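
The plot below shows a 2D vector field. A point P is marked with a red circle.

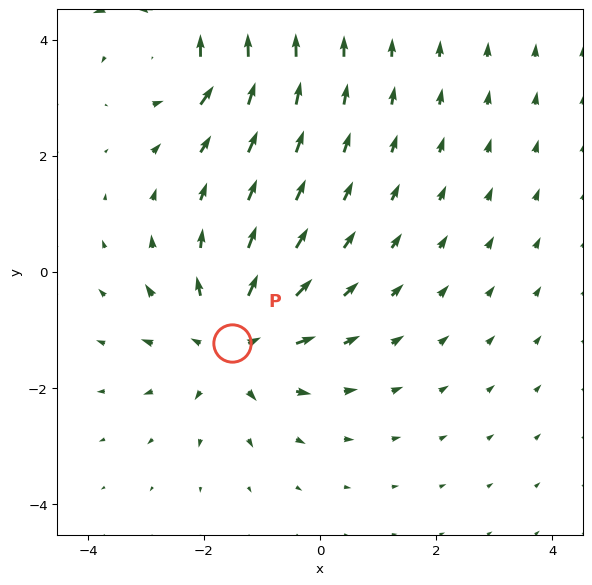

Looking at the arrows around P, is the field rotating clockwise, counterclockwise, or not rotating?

Near P at (-1.5, -1.2) the arrows show no circulation. The curl there is ≈0.

not rotating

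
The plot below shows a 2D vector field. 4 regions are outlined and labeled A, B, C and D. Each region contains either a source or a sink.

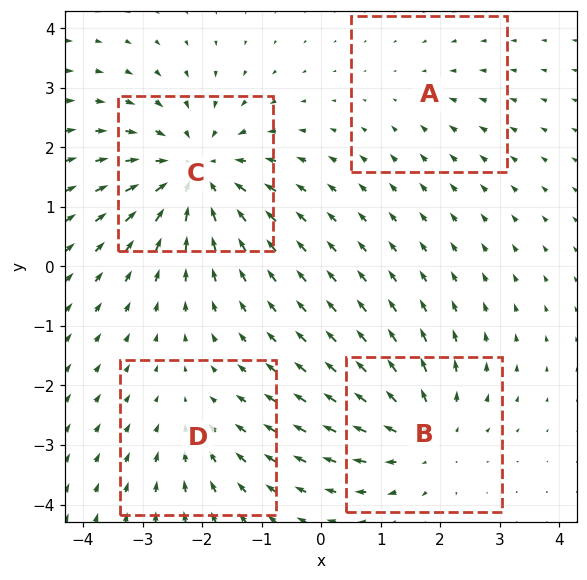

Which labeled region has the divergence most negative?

Divergence at each region's feature centre — A: about -2, B: about +5, C: about -7, D: about -3. Region C is most negative.

C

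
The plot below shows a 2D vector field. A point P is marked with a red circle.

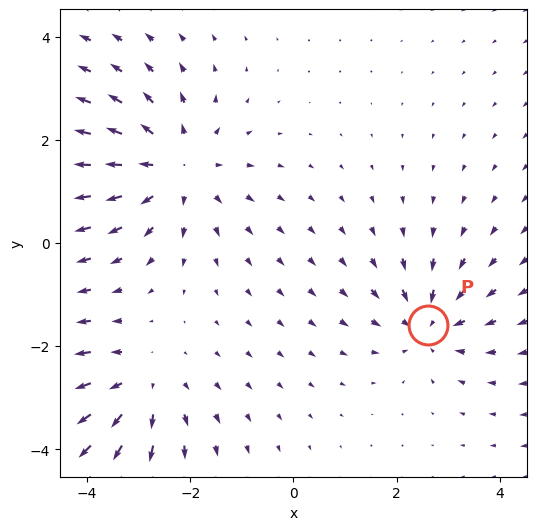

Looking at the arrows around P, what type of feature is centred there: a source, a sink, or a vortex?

sink

At P (2.6, -1.6) the arrows converge inward. Divergence about -3, curl ≈0 — negative divergence with near-zero curl is a sink.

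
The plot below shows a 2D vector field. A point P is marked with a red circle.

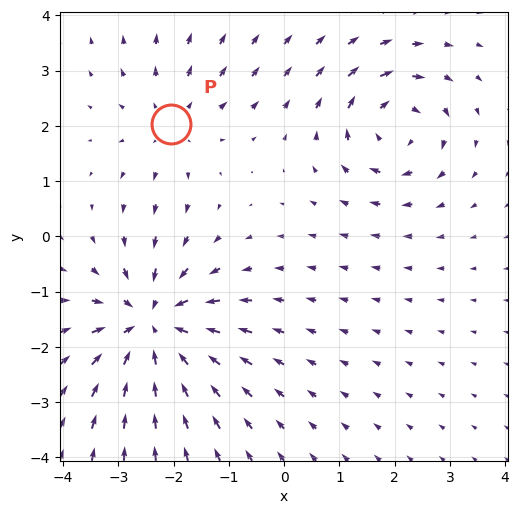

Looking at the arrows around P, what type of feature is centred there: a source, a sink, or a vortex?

At P (-2.0, 2.0) the arrows spread outward. Divergence about +2, curl ≈0 — positive divergence with near-zero curl is a source.

source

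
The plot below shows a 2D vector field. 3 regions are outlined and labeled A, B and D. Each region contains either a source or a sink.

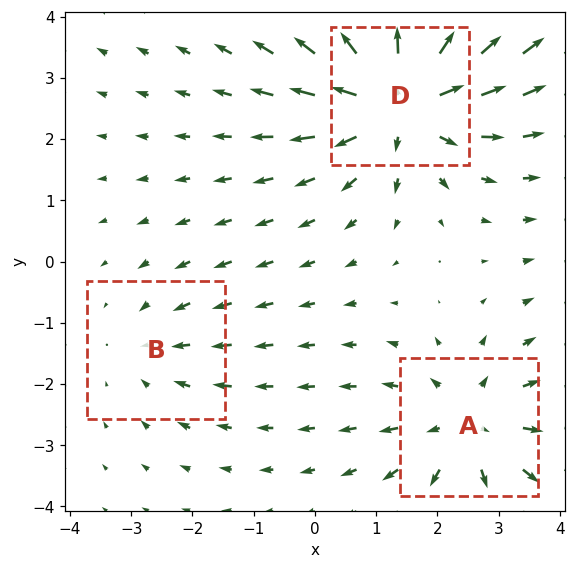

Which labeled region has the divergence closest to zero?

B

Divergence at each region's feature centre — A: about +3, B: about -2, D: about +5. Region B is closest to zero.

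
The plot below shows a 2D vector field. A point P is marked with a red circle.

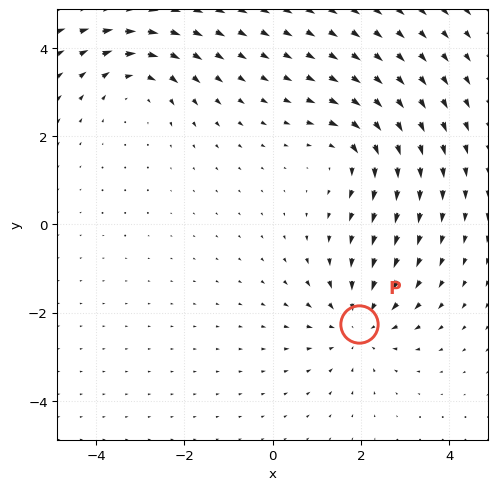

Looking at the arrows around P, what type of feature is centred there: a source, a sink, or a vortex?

At P (1.9, -2.3) the arrows converge inward. Divergence about -3, curl ≈0 — negative divergence with near-zero curl is a sink.

sink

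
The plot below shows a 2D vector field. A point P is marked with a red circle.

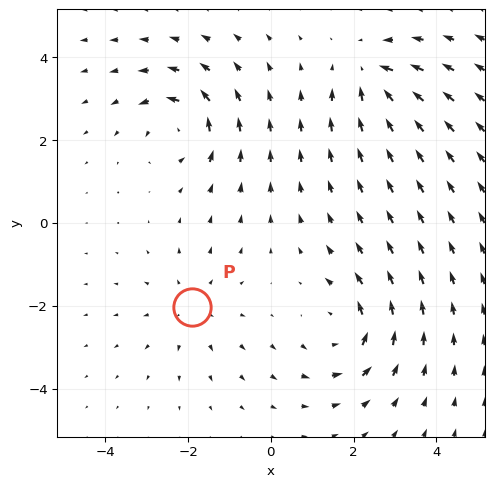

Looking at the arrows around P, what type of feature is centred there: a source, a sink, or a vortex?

At P (-1.9, -2.0) the arrows spread outward. Divergence about +3, curl ≈0 — positive divergence with near-zero curl is a source.

source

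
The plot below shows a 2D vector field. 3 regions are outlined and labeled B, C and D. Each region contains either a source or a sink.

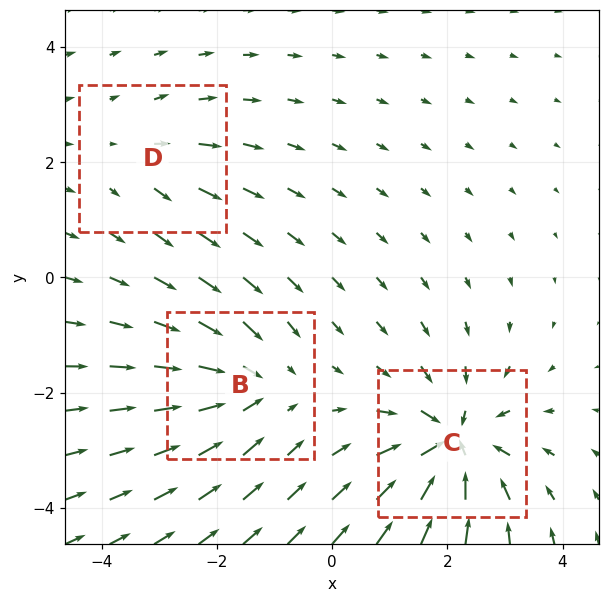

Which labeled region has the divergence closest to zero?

Divergence at each region's feature centre — B: about -4, C: about -6, D: about +2. Region D is closest to zero.

D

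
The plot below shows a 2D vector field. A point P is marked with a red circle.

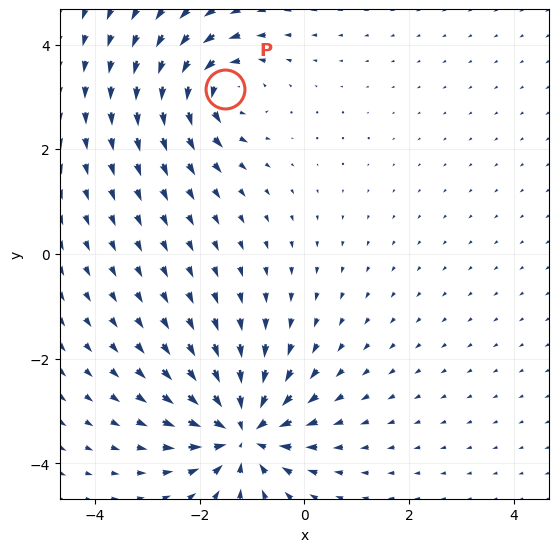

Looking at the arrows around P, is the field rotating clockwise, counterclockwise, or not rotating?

counterclockwise

Near P at (-1.5, 3.1) the arrows circulate counterclockwise. The curl (z-component) there is about +4; positive curl means counterclockwise rotation.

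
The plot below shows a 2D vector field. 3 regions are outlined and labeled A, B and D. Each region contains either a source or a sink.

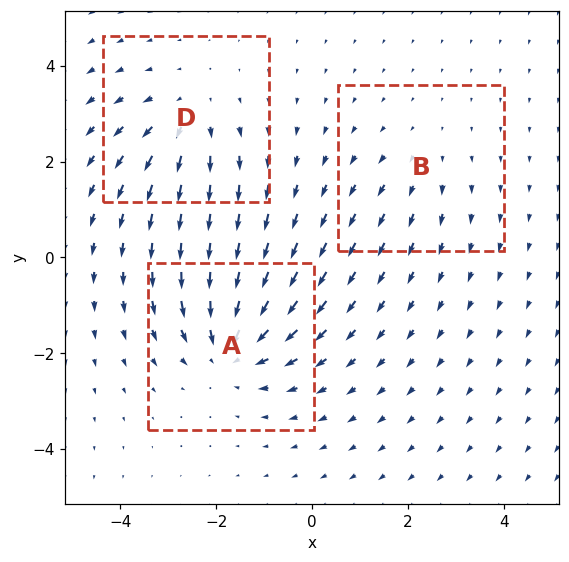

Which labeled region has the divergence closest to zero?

B

Divergence at each region's feature centre — A: about -4, B: about +2, D: about +3. Region B is closest to zero.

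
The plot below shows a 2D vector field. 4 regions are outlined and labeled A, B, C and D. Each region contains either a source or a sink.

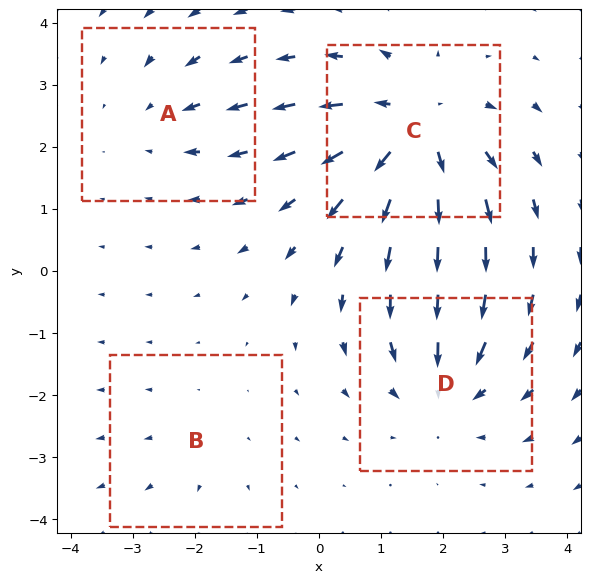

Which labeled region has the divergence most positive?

Divergence at each region's feature centre — A: about -3, B: about +2, C: about +6, D: about -4. Region C is most positive.

C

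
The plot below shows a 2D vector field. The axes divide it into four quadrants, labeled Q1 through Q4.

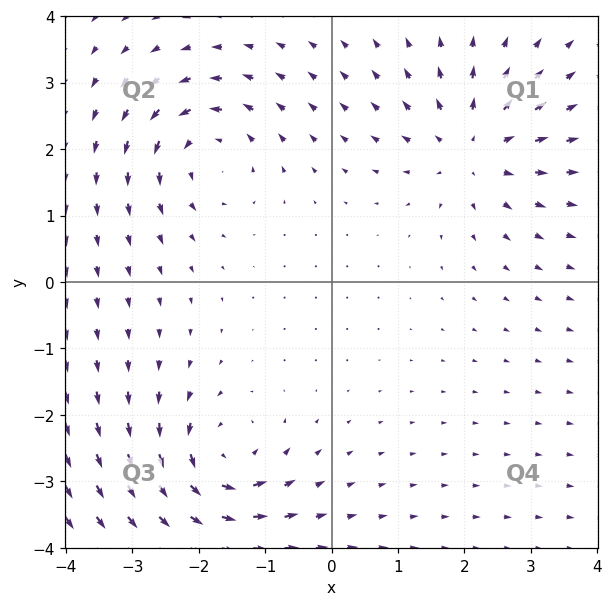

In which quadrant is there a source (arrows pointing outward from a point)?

The source sits at approximately (2.1, 2.0), which lies in quadrant Q1. The divergence there is about +3, positive as expected for a source.

Q1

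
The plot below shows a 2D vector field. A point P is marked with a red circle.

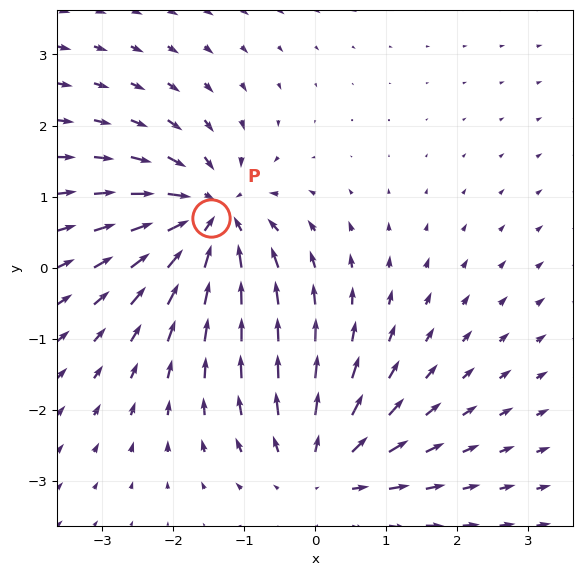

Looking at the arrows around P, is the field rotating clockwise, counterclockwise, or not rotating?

Near P at (-1.5, 0.7) the arrows show no circulation. The curl there is ≈0.

not rotating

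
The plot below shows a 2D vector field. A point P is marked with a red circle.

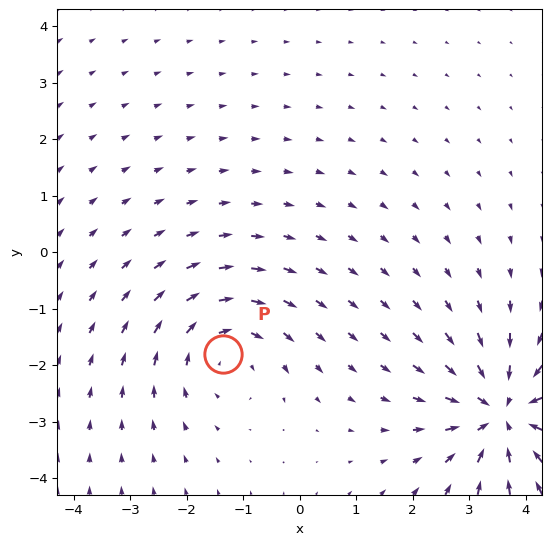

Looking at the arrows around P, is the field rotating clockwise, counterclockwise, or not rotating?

Near P at (-1.4, -1.8) the arrows circulate clockwise. The curl (z-component) there is about -3; negative curl means clockwise rotation.

clockwise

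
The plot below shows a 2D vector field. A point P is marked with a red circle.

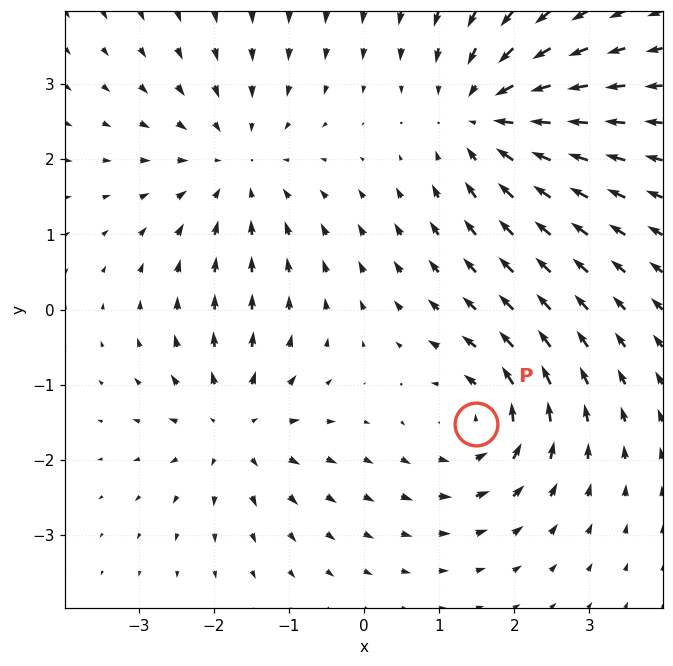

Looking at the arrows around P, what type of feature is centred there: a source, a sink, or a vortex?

At P (1.5, -1.5) the arrows circulate counterclockwise. Divergence ≈0, curl about +4 — near-zero divergence with nonzero curl is a vortex.

vortex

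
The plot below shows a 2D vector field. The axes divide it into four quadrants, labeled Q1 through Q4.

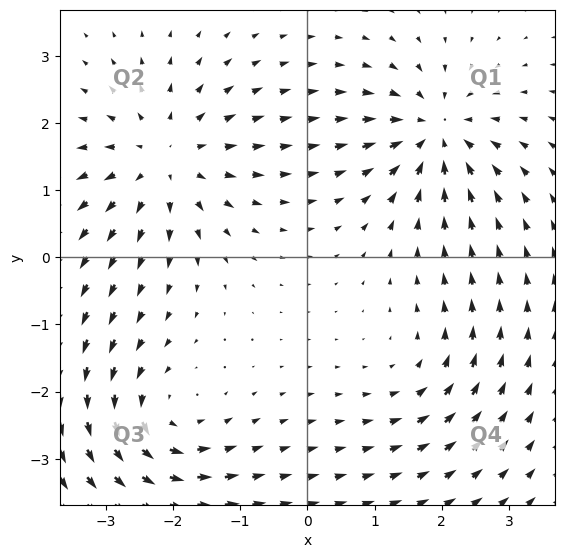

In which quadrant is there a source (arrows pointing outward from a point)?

Q2

The source sits at approximately (-2.1, 1.5), which lies in quadrant Q2. The divergence there is about +5, positive as expected for a source.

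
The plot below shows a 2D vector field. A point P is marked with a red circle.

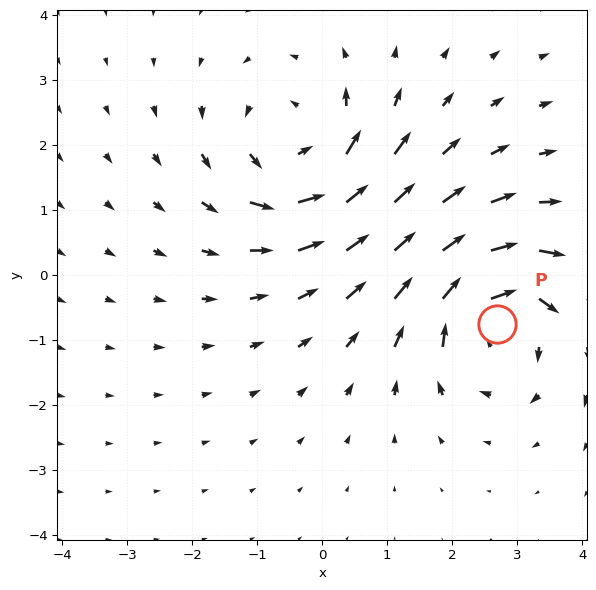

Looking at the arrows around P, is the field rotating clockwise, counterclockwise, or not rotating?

clockwise

Near P at (2.7, -0.8) the arrows circulate clockwise. The curl (z-component) there is about -5; negative curl means clockwise rotation.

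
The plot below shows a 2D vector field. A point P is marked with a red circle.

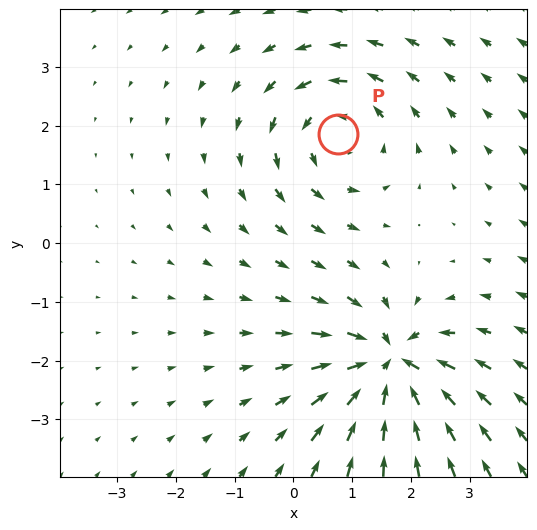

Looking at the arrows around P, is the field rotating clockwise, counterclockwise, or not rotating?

counterclockwise

Near P at (0.8, 1.8) the arrows circulate counterclockwise. The curl (z-component) there is about +3; positive curl means counterclockwise rotation.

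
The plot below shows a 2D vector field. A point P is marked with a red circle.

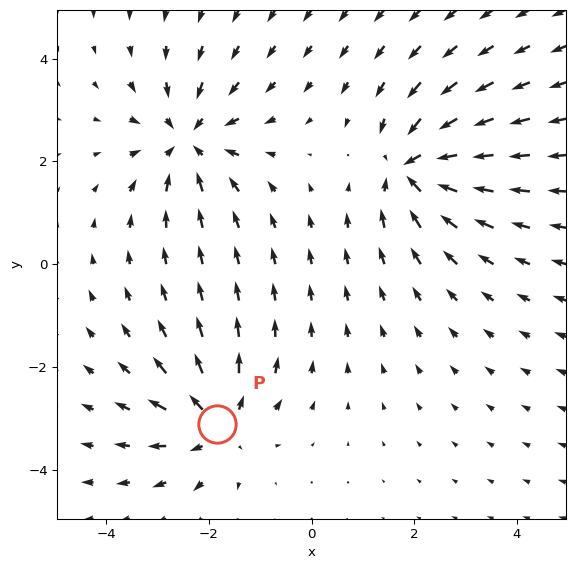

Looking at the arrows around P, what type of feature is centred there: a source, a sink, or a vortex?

source

At P (-1.8, -3.1) the arrows spread outward. Divergence about +5, curl ≈0 — positive divergence with near-zero curl is a source.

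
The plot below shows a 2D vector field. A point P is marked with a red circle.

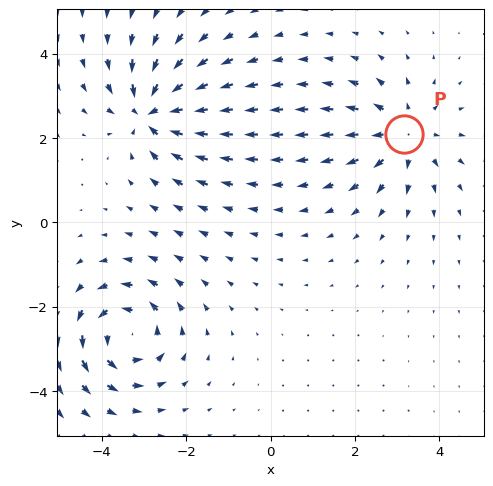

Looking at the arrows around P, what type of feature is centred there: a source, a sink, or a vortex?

source

At P (3.2, 2.1) the arrows spread outward. Divergence about +4, curl ≈0 — positive divergence with near-zero curl is a source.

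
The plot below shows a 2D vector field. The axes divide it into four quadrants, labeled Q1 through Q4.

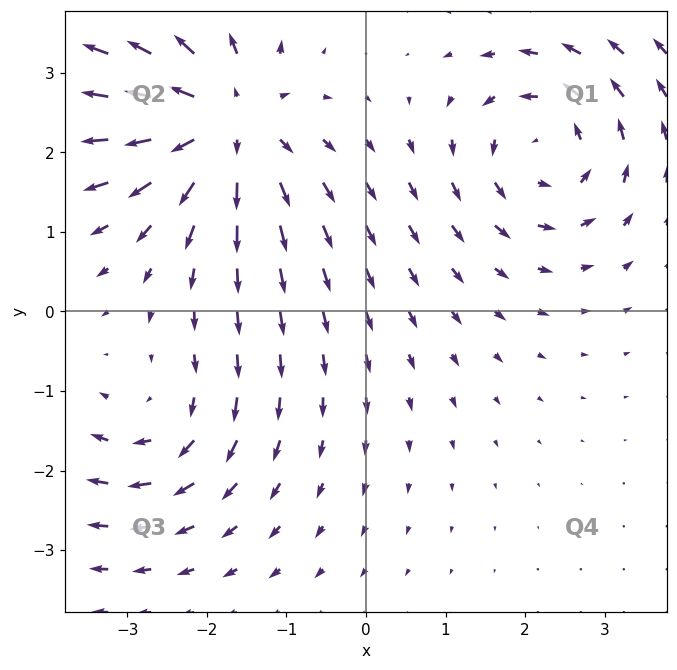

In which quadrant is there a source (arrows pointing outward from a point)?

The source sits at approximately (-1.8, 2.4), which lies in quadrant Q2. The divergence there is about +5, positive as expected for a source.

Q2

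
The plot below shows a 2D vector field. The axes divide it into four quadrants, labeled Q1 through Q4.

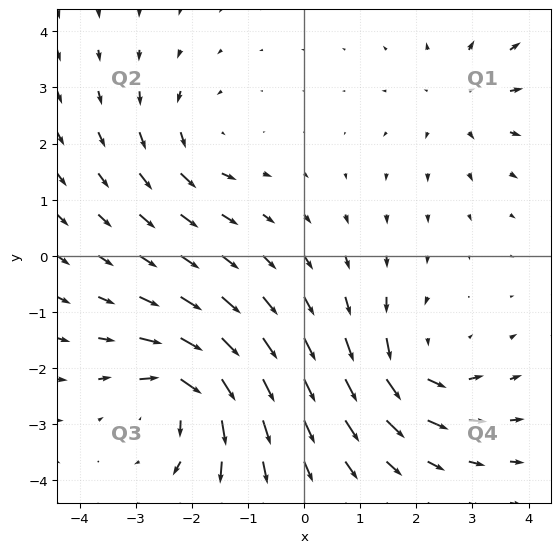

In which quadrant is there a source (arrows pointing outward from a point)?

Q1

The source sits at approximately (2.8, 2.8), which lies in quadrant Q1. The divergence there is about +3, positive as expected for a source.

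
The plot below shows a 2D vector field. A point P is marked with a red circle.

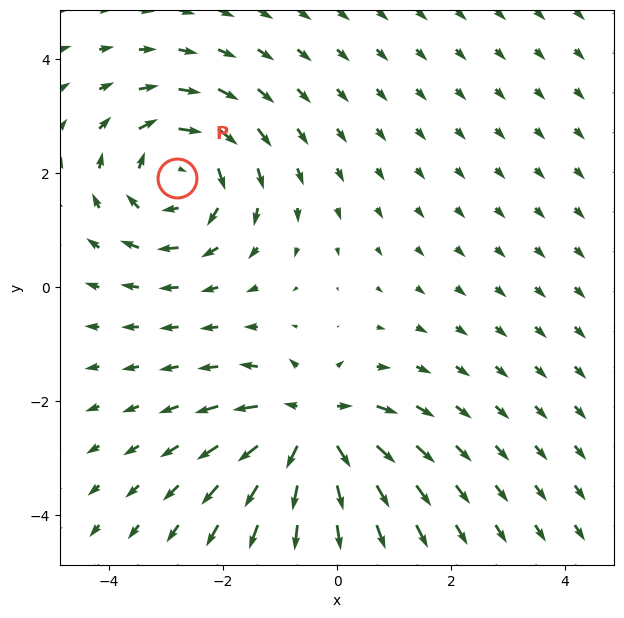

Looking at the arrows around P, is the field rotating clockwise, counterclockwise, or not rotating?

Near P at (-2.8, 1.9) the arrows circulate clockwise. The curl (z-component) there is about -3; negative curl means clockwise rotation.

clockwise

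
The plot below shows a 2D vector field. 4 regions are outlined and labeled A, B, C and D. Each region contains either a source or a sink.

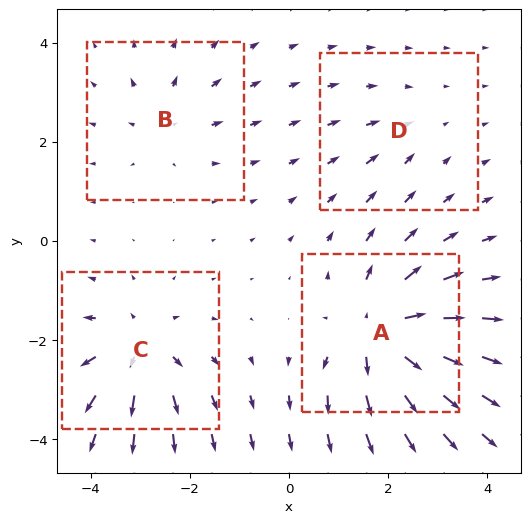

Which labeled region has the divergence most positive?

A

Divergence at each region's feature centre — A: about +8, B: about +3, C: about +6, D: about -2. Region A is most positive.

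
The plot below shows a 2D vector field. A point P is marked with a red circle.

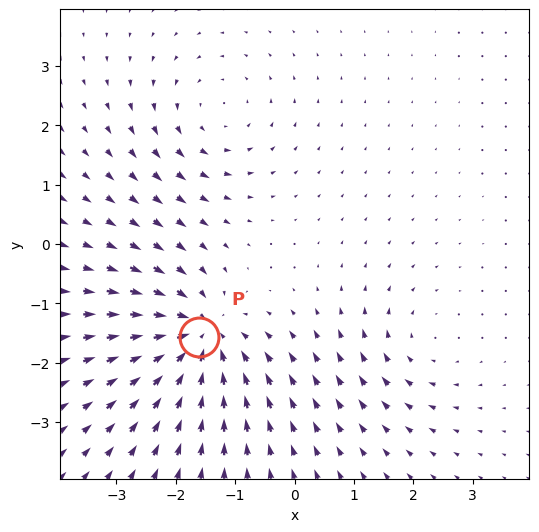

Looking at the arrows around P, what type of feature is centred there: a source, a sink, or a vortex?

sink

At P (-1.6, -1.6) the arrows converge inward. Divergence about -6, curl ≈0 — negative divergence with near-zero curl is a sink.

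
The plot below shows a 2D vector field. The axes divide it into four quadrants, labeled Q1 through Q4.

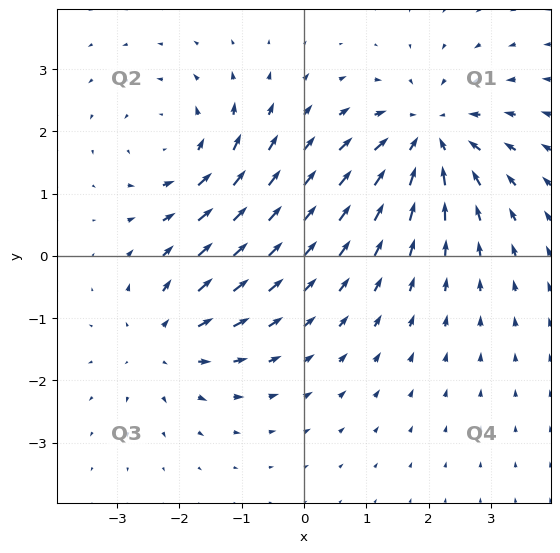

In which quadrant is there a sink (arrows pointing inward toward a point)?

Q1

The sink sits at approximately (2.0, 1.9), which lies in quadrant Q1. The divergence there is about -5, negative as expected for a sink.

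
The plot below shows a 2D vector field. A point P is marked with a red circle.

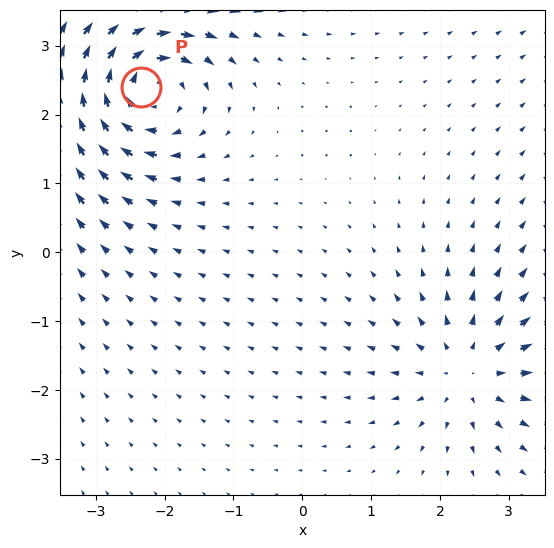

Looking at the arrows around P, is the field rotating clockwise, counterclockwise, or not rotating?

Near P at (-2.3, 2.4) the arrows circulate clockwise. The curl (z-component) there is about -6; negative curl means clockwise rotation.

clockwise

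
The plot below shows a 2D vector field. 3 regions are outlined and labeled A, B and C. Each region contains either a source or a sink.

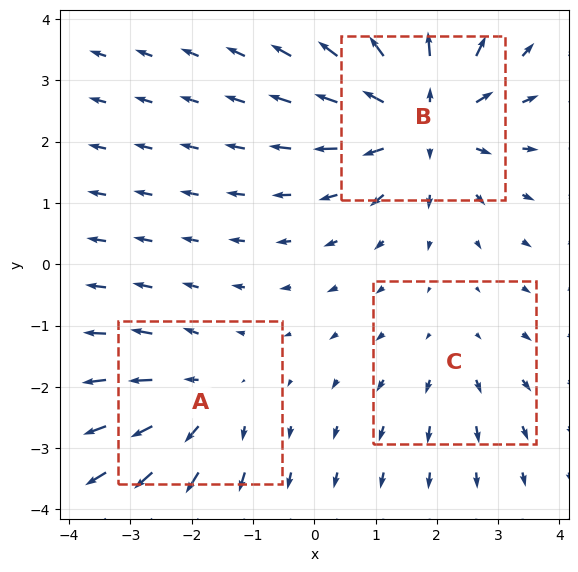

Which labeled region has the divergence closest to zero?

Divergence at each region's feature centre — A: about +3, B: about +5, C: about +2. Region C is closest to zero.

C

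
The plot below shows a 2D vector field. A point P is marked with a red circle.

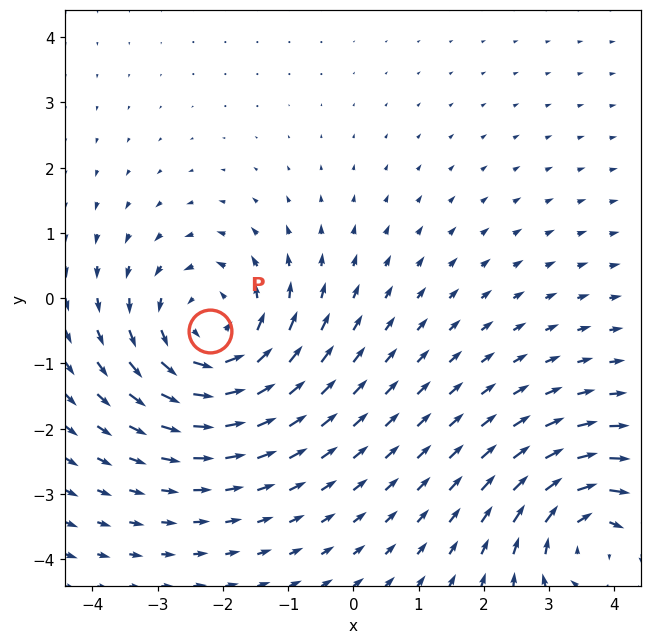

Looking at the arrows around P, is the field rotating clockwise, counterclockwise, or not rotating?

counterclockwise

Near P at (-2.2, -0.5) the arrows circulate counterclockwise. The curl (z-component) there is about +4; positive curl means counterclockwise rotation.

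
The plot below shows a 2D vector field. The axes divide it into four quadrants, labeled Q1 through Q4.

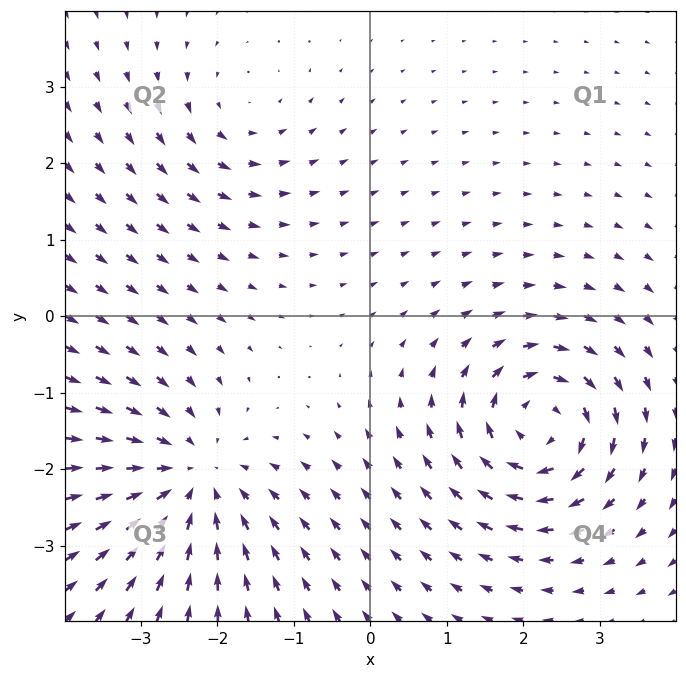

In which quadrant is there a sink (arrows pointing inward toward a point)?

The sink sits at approximately (-2.3, -2.1), which lies in quadrant Q3. The divergence there is about -4, negative as expected for a sink.

Q3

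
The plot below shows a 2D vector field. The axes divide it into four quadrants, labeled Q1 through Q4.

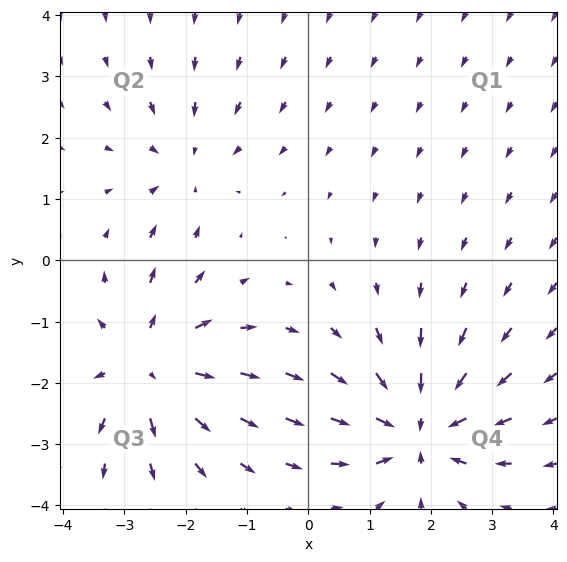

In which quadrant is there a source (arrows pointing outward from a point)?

The source sits at approximately (-2.6, -1.7), which lies in quadrant Q3. The divergence there is about +4, positive as expected for a source.

Q3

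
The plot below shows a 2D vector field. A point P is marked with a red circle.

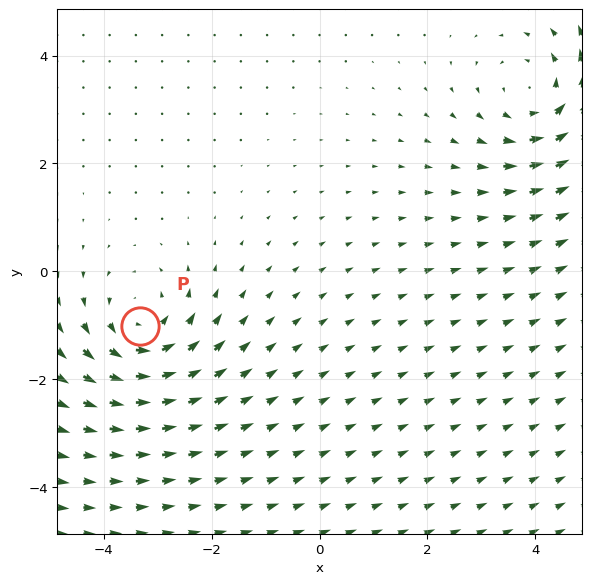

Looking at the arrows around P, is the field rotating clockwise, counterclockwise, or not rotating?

Near P at (-3.3, -1.0) the arrows circulate counterclockwise. The curl (z-component) there is about +4; positive curl means counterclockwise rotation.

counterclockwise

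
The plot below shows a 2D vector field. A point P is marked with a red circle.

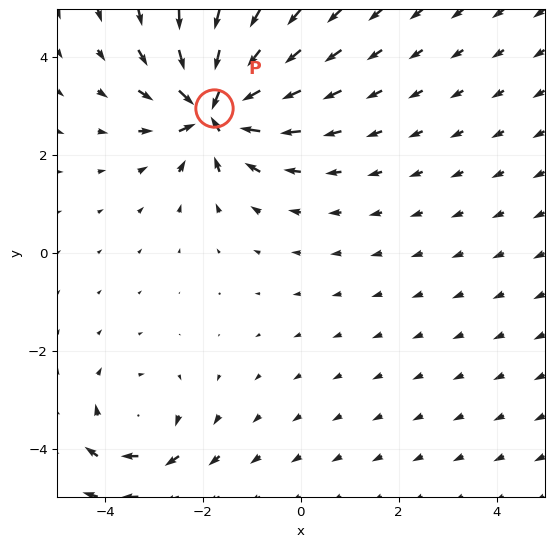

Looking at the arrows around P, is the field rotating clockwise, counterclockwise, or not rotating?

not rotating

Near P at (-1.8, 3.0) the arrows show no circulation. The curl there is ≈0.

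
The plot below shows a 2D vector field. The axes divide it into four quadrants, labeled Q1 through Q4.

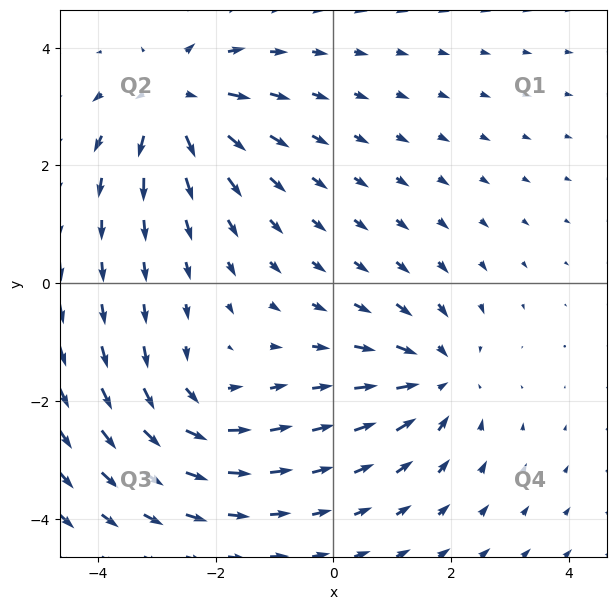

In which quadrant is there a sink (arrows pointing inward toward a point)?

Q4

The sink sits at approximately (1.7, -1.6), which lies in quadrant Q4. The divergence there is about -4, negative as expected for a sink.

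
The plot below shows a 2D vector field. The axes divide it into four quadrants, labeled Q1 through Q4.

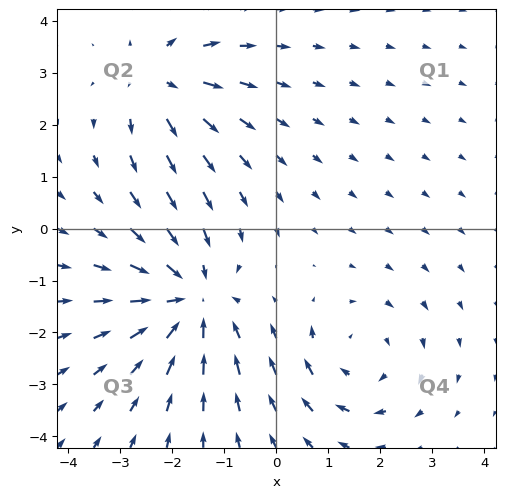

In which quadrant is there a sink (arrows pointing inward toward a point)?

The sink sits at approximately (-1.7, -1.4), which lies in quadrant Q3. The divergence there is about -4, negative as expected for a sink.

Q3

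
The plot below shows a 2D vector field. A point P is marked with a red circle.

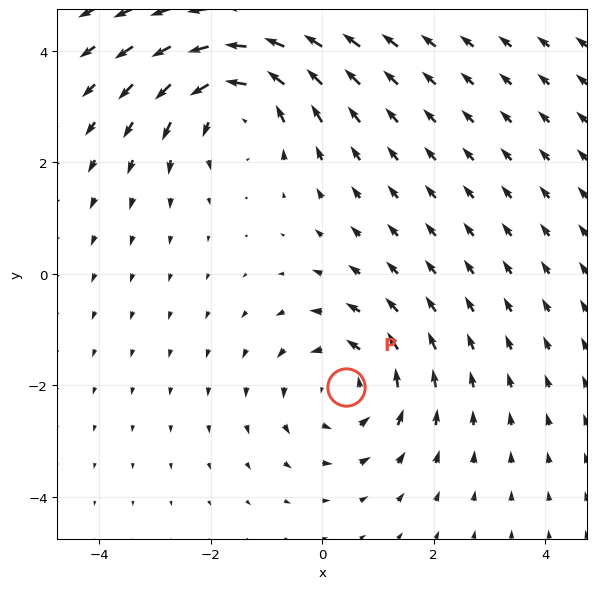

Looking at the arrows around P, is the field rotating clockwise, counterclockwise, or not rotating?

Near P at (0.4, -2.0) the arrows circulate counterclockwise. The curl (z-component) there is about +3; positive curl means counterclockwise rotation.

counterclockwise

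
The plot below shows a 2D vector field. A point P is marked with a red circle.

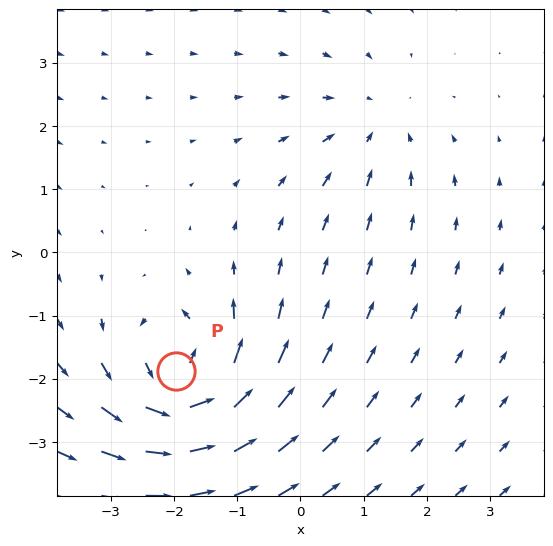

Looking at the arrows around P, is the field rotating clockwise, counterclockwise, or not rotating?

Near P at (-2.0, -1.9) the arrows circulate counterclockwise. The curl (z-component) there is about +7; positive curl means counterclockwise rotation.

counterclockwise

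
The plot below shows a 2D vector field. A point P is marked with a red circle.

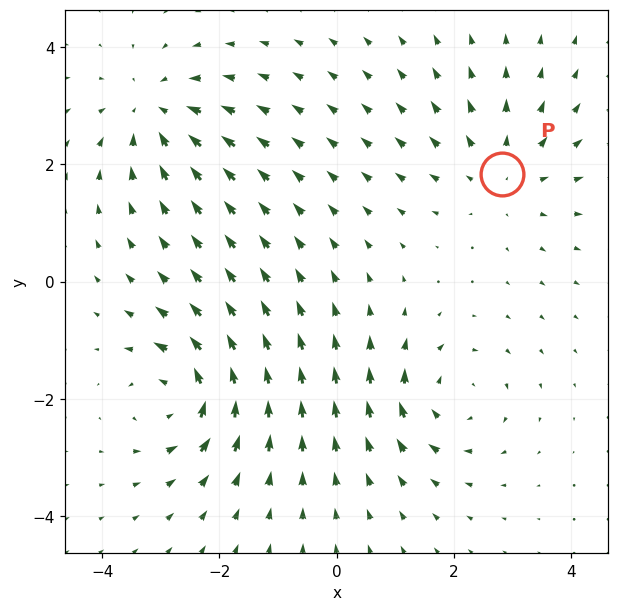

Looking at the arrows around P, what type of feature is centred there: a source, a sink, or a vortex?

At P (2.8, 1.8) the arrows spread outward. Divergence about +3, curl ≈0 — positive divergence with near-zero curl is a source.

source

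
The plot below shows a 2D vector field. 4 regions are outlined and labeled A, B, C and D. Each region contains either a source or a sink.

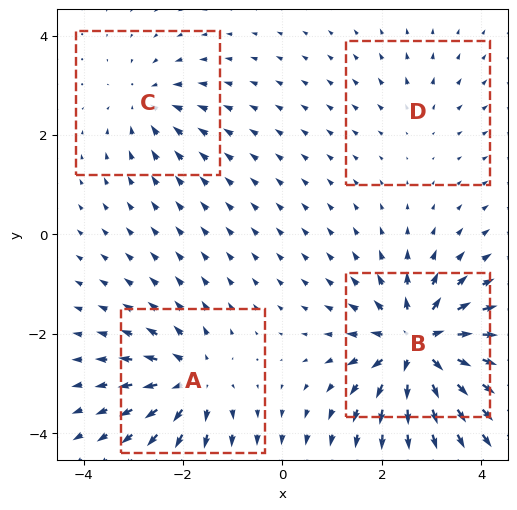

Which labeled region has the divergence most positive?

B

Divergence at each region's feature centre — A: about +6, B: about +9, C: about -4, D: about +2. Region B is most positive.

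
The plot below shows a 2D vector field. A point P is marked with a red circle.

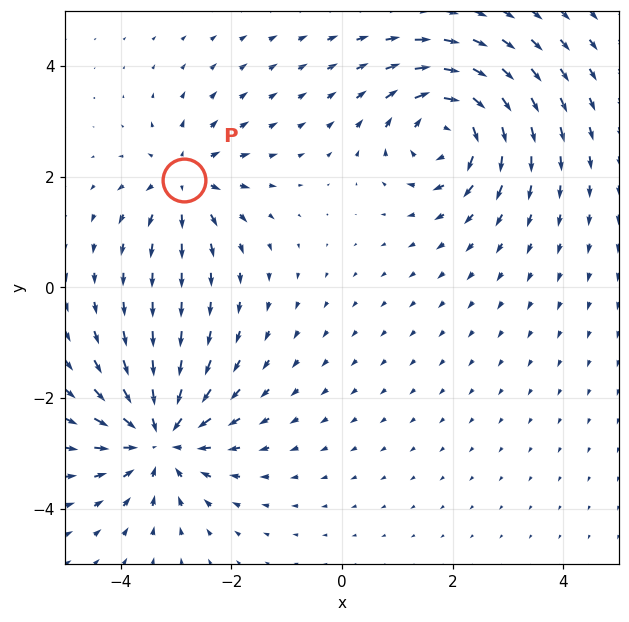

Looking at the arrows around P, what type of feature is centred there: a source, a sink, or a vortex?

source

At P (-2.9, 1.9) the arrows spread outward. Divergence about +4, curl ≈0 — positive divergence with near-zero curl is a source.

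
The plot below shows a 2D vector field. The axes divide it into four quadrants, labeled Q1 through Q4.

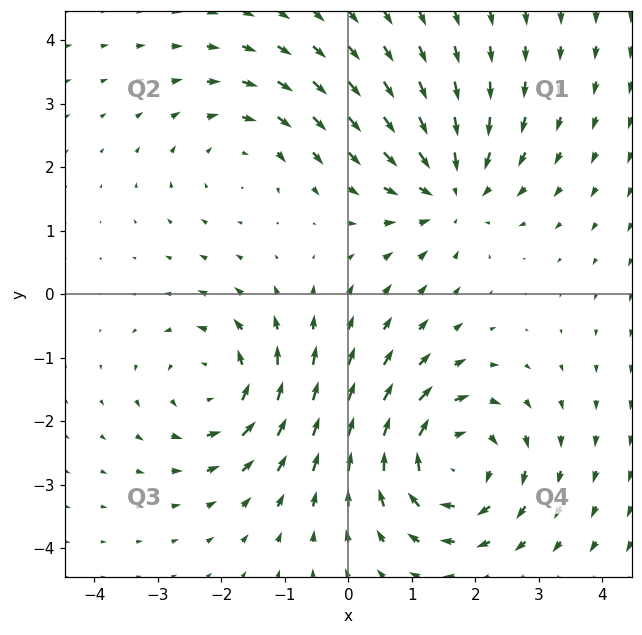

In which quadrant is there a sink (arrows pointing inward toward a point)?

Q1

The sink sits at approximately (1.6, 1.6), which lies in quadrant Q1. The divergence there is about -4, negative as expected for a sink.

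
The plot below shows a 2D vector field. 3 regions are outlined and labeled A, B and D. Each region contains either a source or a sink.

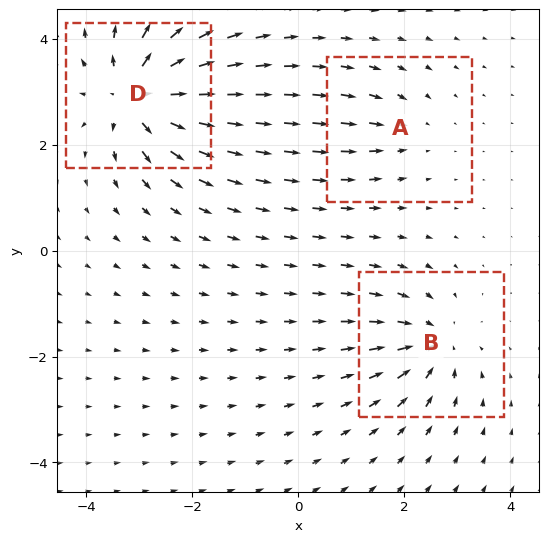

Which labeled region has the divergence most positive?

Divergence at each region's feature centre — A: about -2, B: about -4, D: about +6. Region D is most positive.

D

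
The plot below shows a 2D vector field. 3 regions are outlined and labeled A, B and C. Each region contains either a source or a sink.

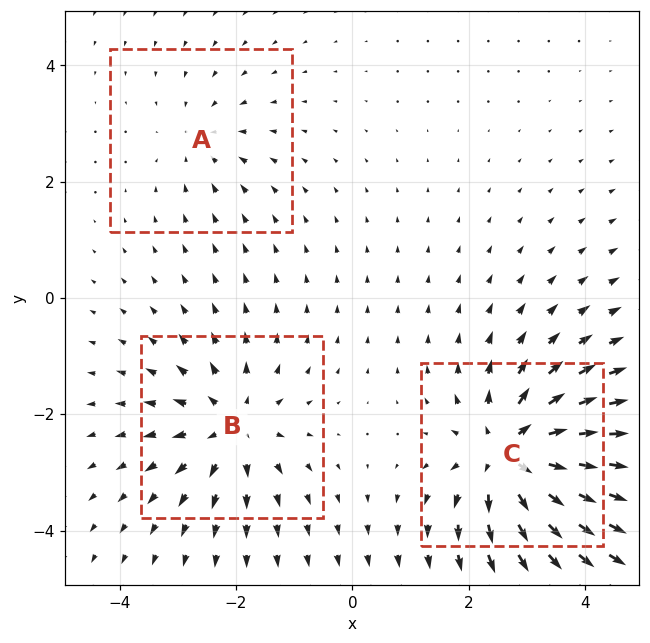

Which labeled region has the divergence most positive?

C

Divergence at each region's feature centre — A: about -2, B: about +4, C: about +6. Region C is most positive.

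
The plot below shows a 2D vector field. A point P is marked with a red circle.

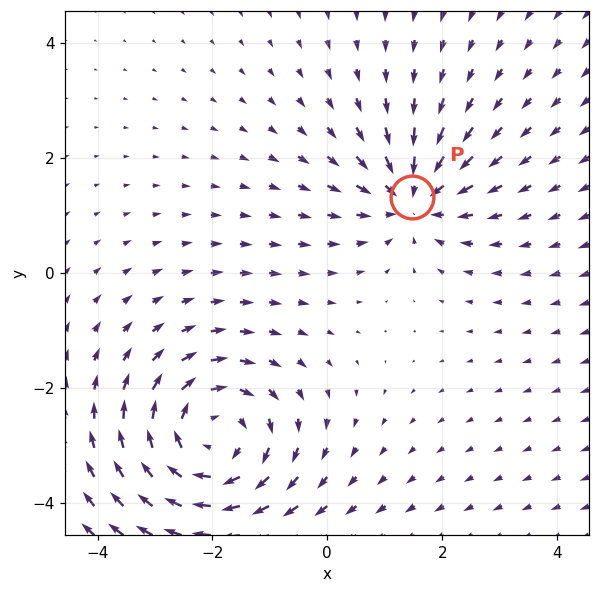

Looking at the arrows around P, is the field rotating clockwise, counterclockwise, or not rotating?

not rotating

Near P at (1.5, 1.3) the arrows show no circulation. The curl there is ≈0.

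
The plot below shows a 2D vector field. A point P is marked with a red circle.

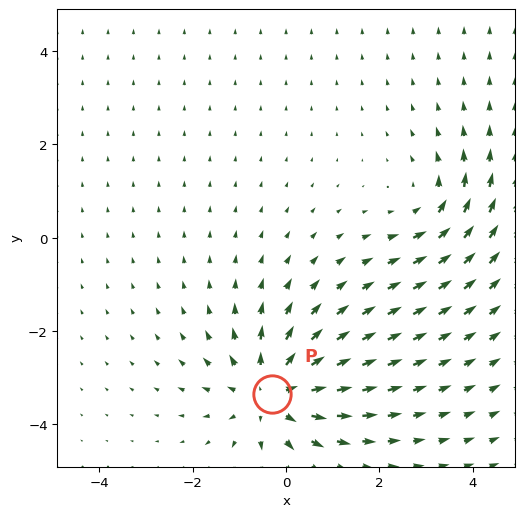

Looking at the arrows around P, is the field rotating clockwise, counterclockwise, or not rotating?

not rotating

Near P at (-0.3, -3.3) the arrows show no circulation. The curl there is ≈0.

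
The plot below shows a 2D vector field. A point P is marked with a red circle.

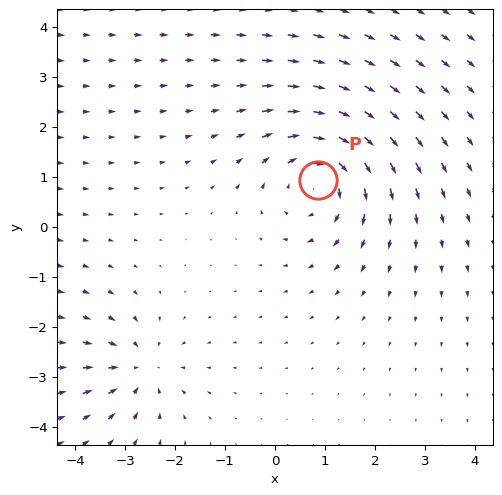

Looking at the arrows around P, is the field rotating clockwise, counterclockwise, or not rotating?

clockwise

Near P at (0.9, 0.9) the arrows circulate clockwise. The curl (z-component) there is about -4; negative curl means clockwise rotation.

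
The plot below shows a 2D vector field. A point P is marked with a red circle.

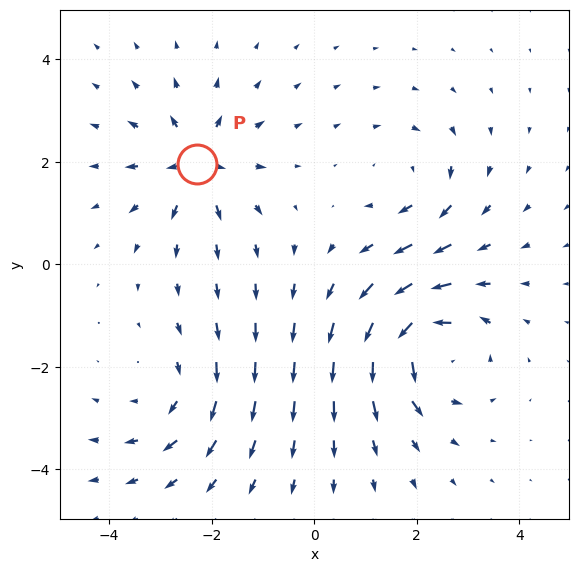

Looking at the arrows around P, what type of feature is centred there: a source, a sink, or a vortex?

source

At P (-2.3, 2.0) the arrows spread outward. Divergence about +5, curl ≈0 — positive divergence with near-zero curl is a source.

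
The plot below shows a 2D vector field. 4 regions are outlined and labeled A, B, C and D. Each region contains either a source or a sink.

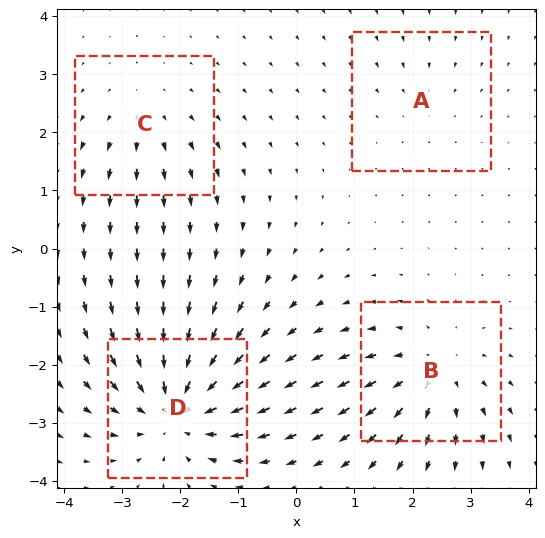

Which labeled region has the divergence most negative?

Divergence at each region's feature centre — A: about -2, B: about +5, C: about +3, D: about -7. Region D is most negative.

D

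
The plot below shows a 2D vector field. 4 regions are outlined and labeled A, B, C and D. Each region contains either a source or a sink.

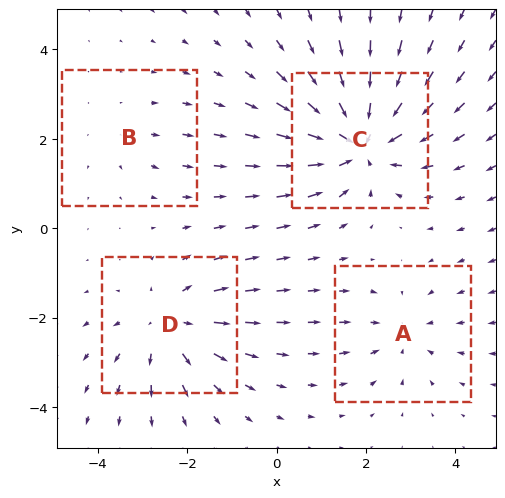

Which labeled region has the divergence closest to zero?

Divergence at each region's feature centre — A: about -3, B: about +2, C: about -6, D: about +4. Region B is closest to zero.

B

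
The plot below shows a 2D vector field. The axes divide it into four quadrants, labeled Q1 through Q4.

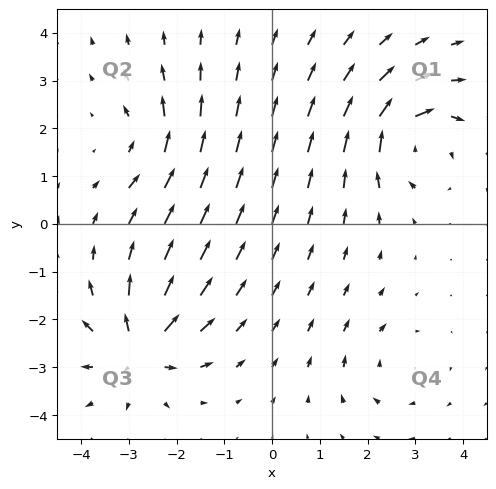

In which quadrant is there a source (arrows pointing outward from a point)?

Q3

The source sits at approximately (-2.8, -2.6), which lies in quadrant Q3. The divergence there is about +7, positive as expected for a source.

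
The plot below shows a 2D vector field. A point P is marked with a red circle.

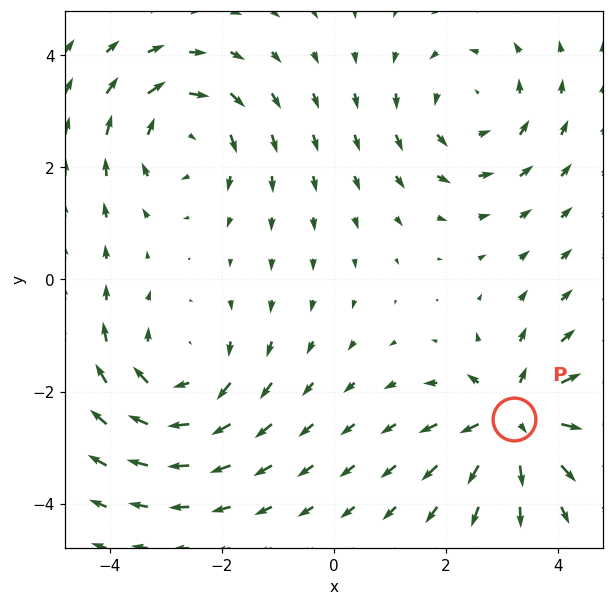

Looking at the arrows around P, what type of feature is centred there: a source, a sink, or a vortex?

At P (3.2, -2.5) the arrows spread outward. Divergence about +6, curl ≈0 — positive divergence with near-zero curl is a source.

source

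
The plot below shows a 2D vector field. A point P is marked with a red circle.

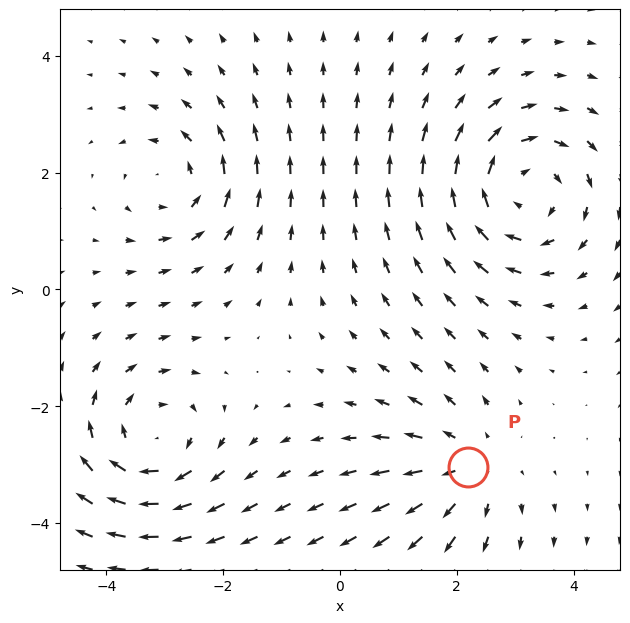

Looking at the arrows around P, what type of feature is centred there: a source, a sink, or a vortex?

At P (2.2, -3.0) the arrows spread outward. Divergence about +3, curl ≈0 — positive divergence with near-zero curl is a source.

source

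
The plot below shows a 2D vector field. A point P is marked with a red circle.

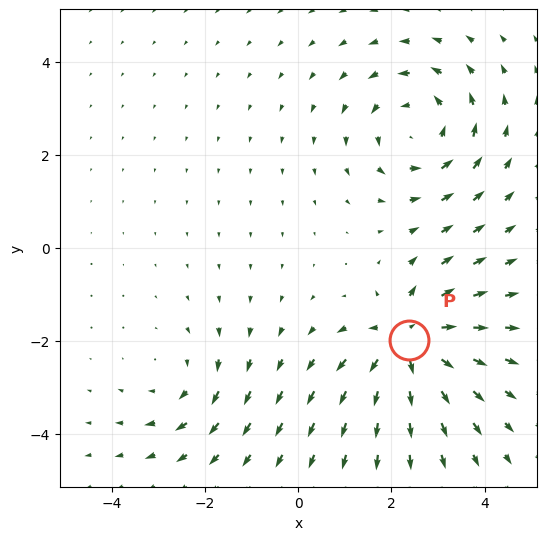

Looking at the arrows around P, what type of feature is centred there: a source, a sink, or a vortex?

At P (2.4, -2.0) the arrows spread outward. Divergence about +6, curl ≈0 — positive divergence with near-zero curl is a source.

source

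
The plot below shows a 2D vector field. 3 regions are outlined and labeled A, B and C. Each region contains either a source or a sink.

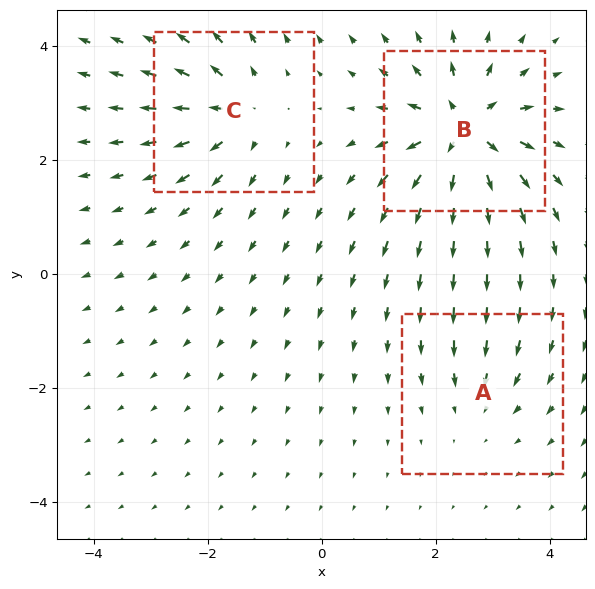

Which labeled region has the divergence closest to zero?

A

Divergence at each region's feature centre — A: about -2, B: about +6, C: about +4. Region A is closest to zero.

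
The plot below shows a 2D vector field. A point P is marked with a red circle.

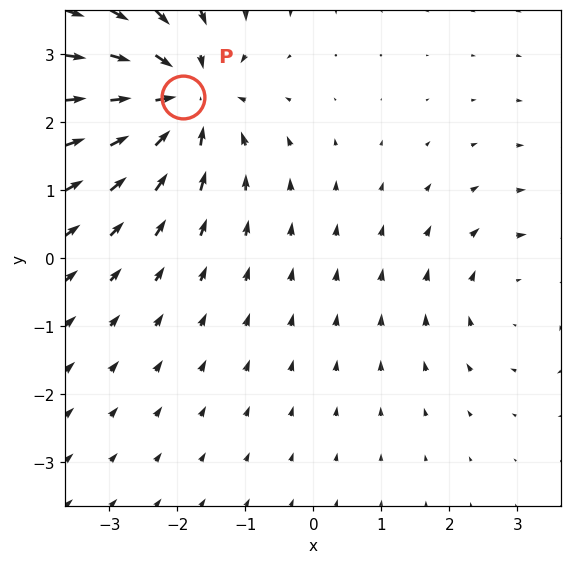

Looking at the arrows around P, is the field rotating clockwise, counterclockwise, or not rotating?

Near P at (-1.9, 2.4) the arrows show no circulation. The curl there is ≈0.

not rotating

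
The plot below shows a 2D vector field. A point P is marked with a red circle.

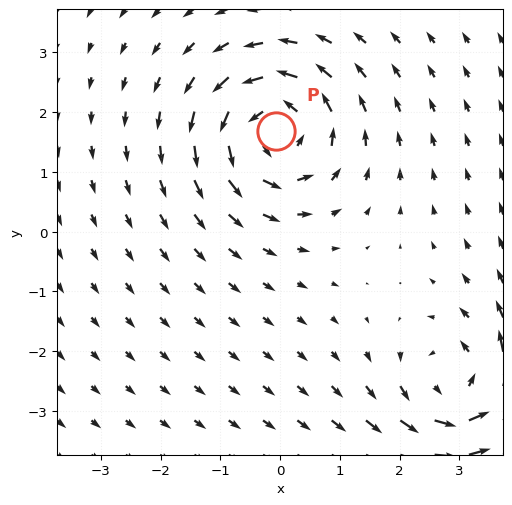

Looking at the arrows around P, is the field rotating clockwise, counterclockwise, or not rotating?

Near P at (-0.1, 1.7) the arrows circulate counterclockwise. The curl (z-component) there is about +5; positive curl means counterclockwise rotation.

counterclockwise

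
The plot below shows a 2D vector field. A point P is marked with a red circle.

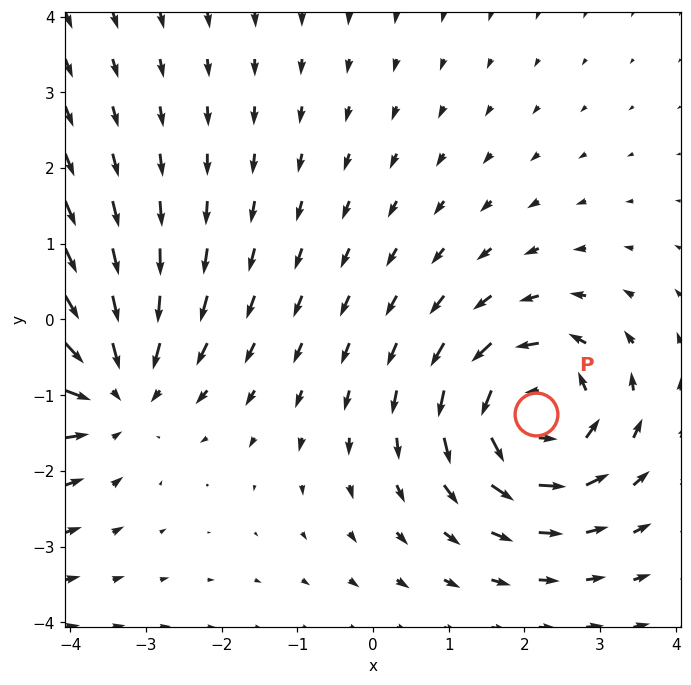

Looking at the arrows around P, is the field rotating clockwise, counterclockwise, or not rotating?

counterclockwise

Near P at (2.1, -1.2) the arrows circulate counterclockwise. The curl (z-component) there is about +6; positive curl means counterclockwise rotation.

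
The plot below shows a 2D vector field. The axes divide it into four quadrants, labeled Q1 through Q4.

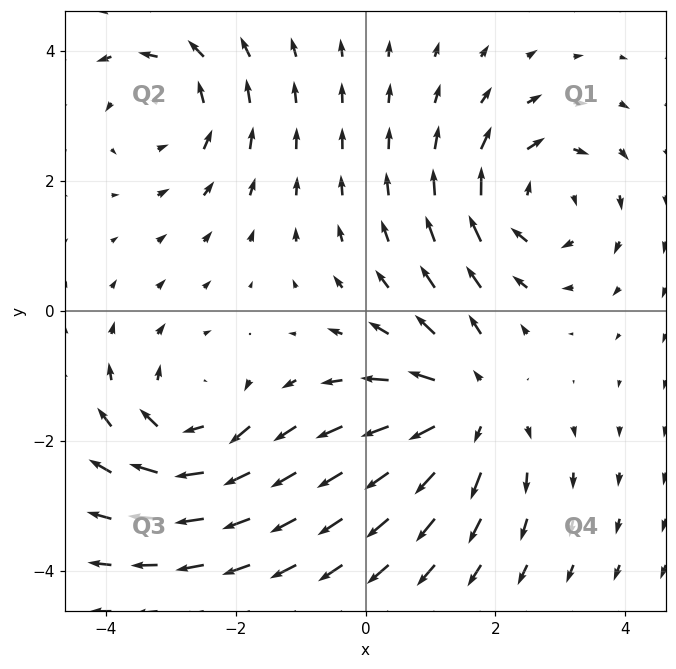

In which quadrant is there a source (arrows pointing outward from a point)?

Q4

The source sits at approximately (1.6, -1.5), which lies in quadrant Q4. The divergence there is about +5, positive as expected for a source.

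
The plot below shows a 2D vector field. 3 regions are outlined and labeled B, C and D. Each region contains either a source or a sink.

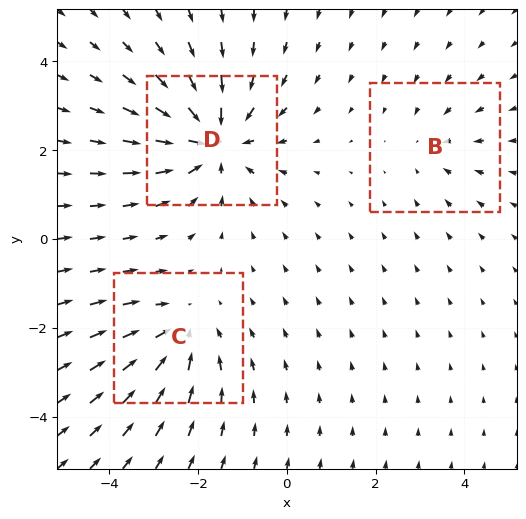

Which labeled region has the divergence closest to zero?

Divergence at each region's feature centre — B: about -2, C: about -3, D: about -5. Region B is closest to zero.

B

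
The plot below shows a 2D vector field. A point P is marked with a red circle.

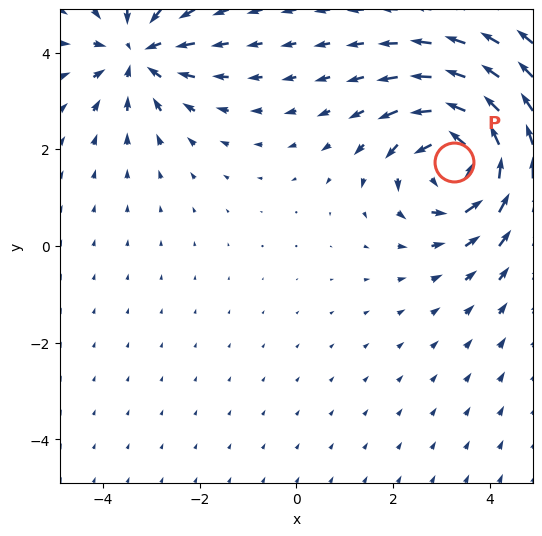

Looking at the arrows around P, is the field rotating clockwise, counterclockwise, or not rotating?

Near P at (3.3, 1.7) the arrows circulate counterclockwise. The curl (z-component) there is about +5; positive curl means counterclockwise rotation.

counterclockwise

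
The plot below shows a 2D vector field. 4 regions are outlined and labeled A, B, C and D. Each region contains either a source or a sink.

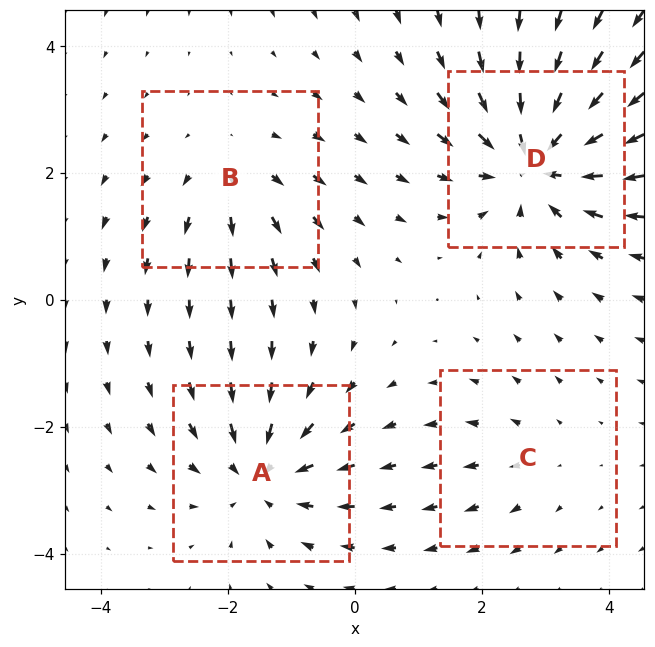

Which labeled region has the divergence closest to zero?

Divergence at each region's feature centre — A: about -5, B: about +3, C: about +2, D: about -6. Region C is closest to zero.

C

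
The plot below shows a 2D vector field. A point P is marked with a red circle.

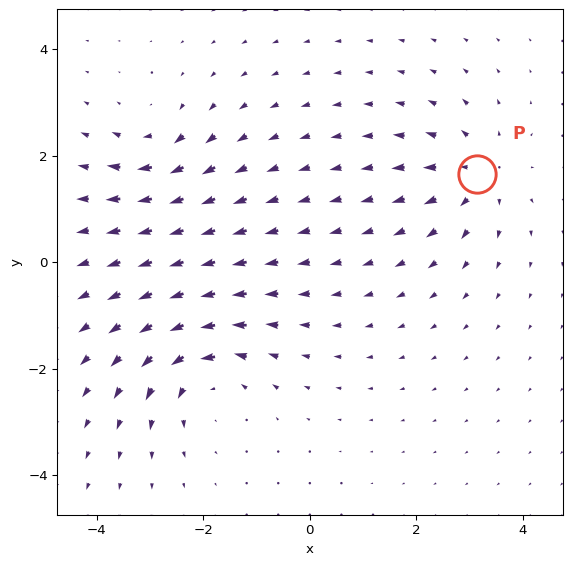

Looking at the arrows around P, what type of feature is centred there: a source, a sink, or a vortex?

At P (3.1, 1.7) the arrows spread outward. Divergence about +4, curl ≈0 — positive divergence with near-zero curl is a source.

source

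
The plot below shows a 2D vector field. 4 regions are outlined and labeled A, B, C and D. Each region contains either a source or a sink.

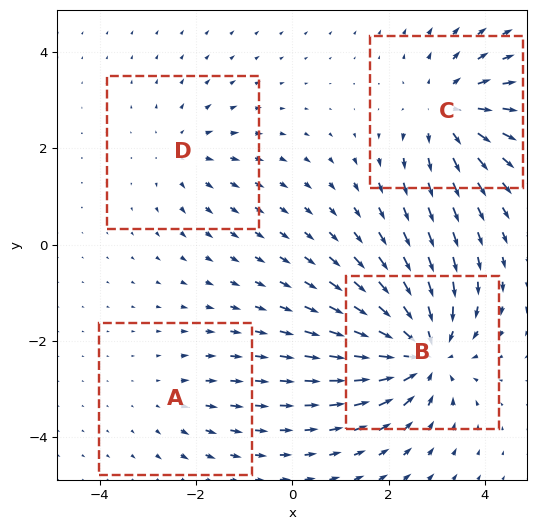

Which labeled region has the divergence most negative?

Divergence at each region's feature centre — A: about +2, B: about -7, C: about +5, D: about +3. Region B is most negative.

B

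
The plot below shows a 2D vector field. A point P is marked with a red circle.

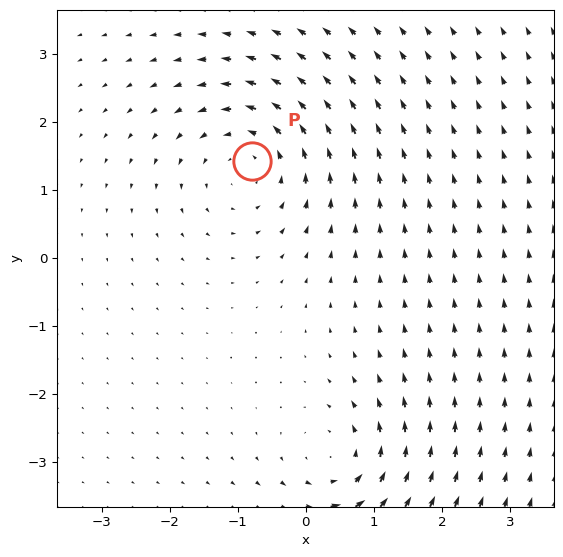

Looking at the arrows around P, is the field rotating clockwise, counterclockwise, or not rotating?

Near P at (-0.8, 1.4) the arrows circulate counterclockwise. The curl (z-component) there is about +4; positive curl means counterclockwise rotation.

counterclockwise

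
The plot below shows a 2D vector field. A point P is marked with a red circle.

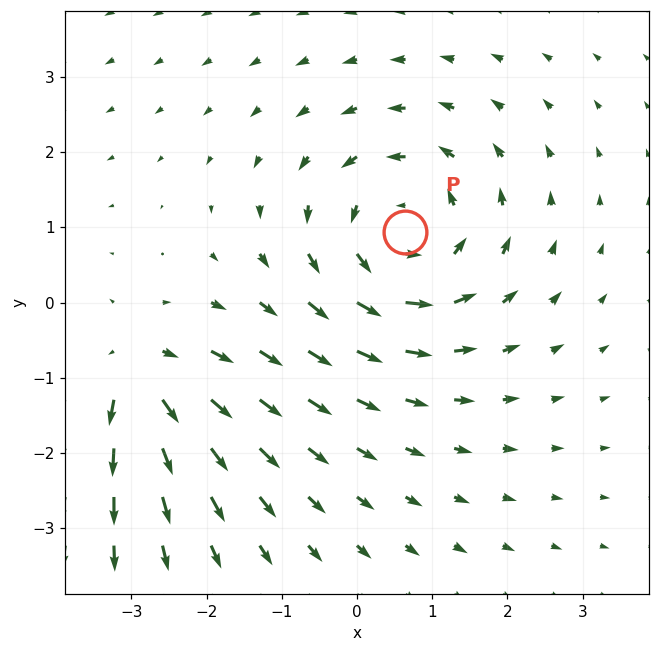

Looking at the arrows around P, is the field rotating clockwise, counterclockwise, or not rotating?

counterclockwise

Near P at (0.6, 0.9) the arrows circulate counterclockwise. The curl (z-component) there is about +3; positive curl means counterclockwise rotation.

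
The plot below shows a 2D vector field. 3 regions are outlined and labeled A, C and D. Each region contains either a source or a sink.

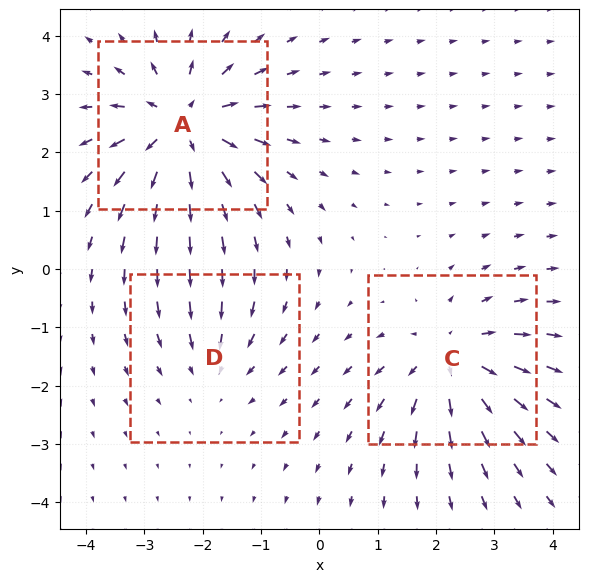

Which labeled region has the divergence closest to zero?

Divergence at each region's feature centre — A: about +5, C: about +4, D: about -2. Region D is closest to zero.

D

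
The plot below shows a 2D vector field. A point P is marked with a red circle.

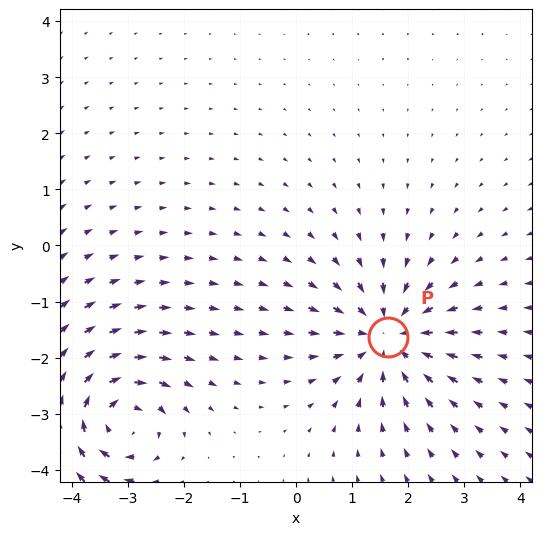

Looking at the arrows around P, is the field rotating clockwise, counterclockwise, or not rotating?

Near P at (1.6, -1.6) the arrows show no circulation. The curl there is ≈0.

not rotating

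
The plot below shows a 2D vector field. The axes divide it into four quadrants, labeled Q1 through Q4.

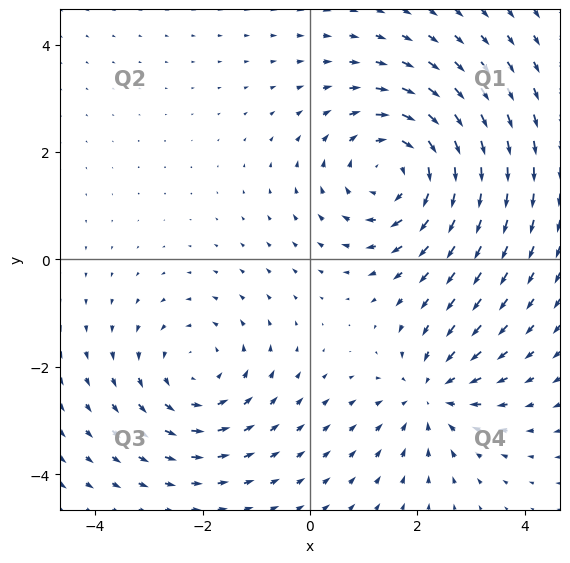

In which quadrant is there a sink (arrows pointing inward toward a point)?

Q4

The sink sits at approximately (2.3, -2.5), which lies in quadrant Q4. The divergence there is about -3, negative as expected for a sink.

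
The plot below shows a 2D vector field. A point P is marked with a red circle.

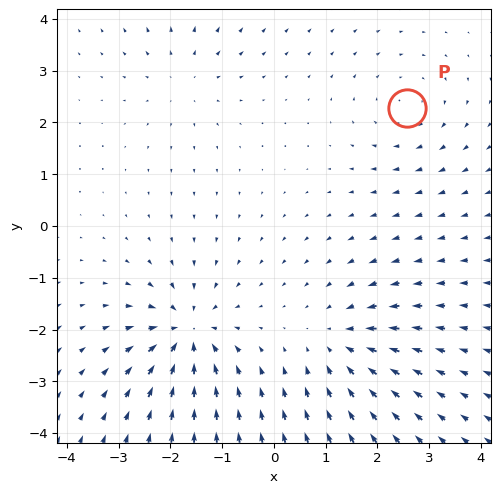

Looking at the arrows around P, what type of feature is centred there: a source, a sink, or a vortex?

vortex

At P (2.6, 2.3) the arrows circulate clockwise. Divergence ≈0, curl about -3 — near-zero divergence with nonzero curl is a vortex.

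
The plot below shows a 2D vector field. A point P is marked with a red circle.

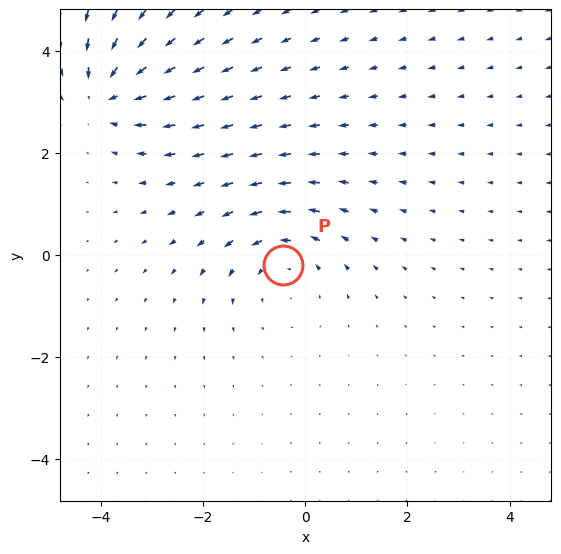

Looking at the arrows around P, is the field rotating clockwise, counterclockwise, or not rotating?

counterclockwise

Near P at (-0.4, -0.2) the arrows circulate counterclockwise. The curl (z-component) there is about +4; positive curl means counterclockwise rotation.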